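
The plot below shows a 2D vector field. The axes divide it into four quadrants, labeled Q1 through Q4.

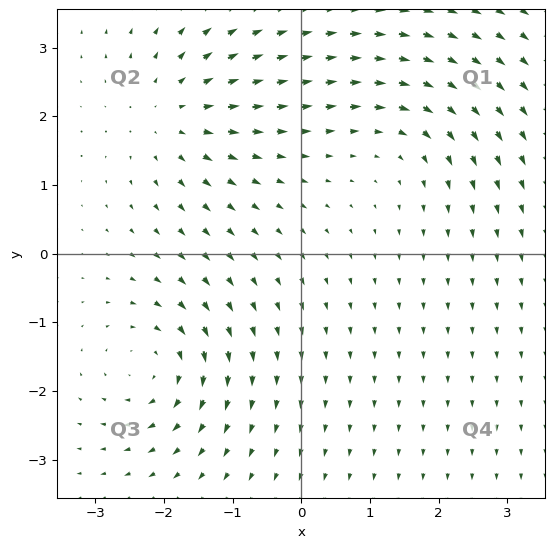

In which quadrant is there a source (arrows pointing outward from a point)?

The source sits at approximately (-1.9, 2.0), which lies in quadrant Q2. The divergence there is about +5, positive as expected for a source.

Q2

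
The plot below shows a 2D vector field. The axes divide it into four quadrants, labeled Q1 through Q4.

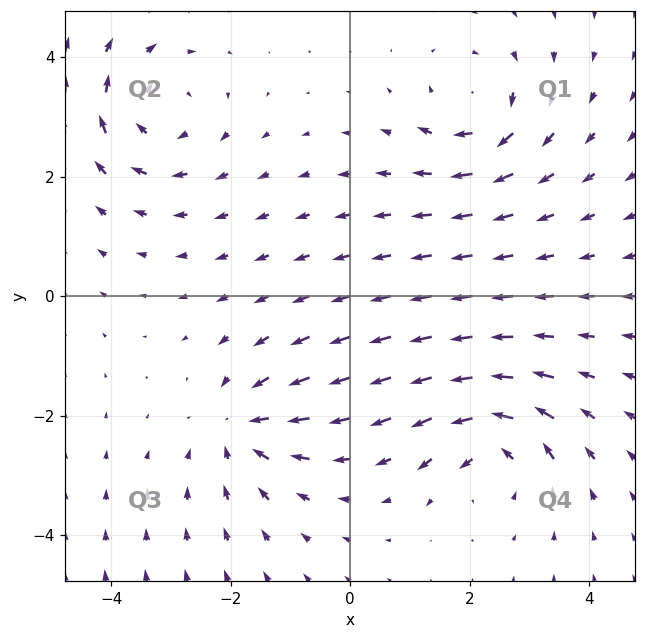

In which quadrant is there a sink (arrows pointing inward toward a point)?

Q3

The sink sits at approximately (-1.8, -2.2), which lies in quadrant Q3. The divergence there is about -4, negative as expected for a sink.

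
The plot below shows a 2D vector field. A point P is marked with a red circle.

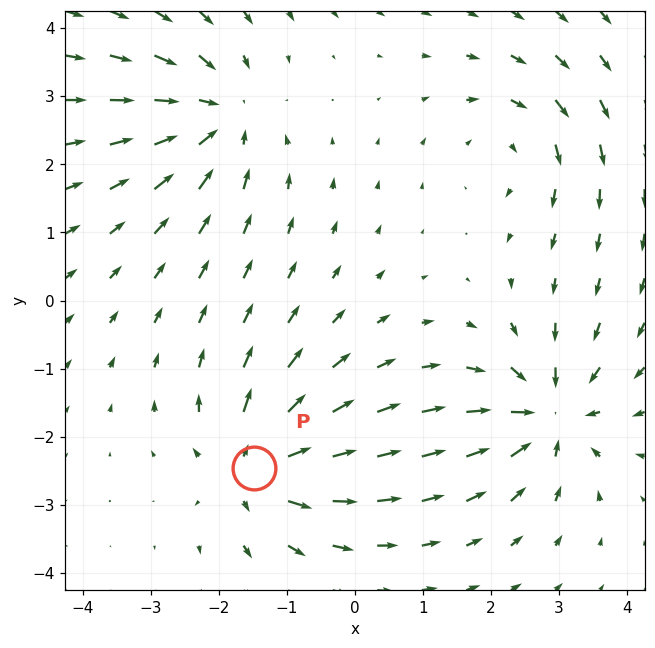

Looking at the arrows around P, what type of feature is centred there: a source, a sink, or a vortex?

source

At P (-1.5, -2.5) the arrows spread outward. Divergence about +6, curl ≈0 — positive divergence with near-zero curl is a source.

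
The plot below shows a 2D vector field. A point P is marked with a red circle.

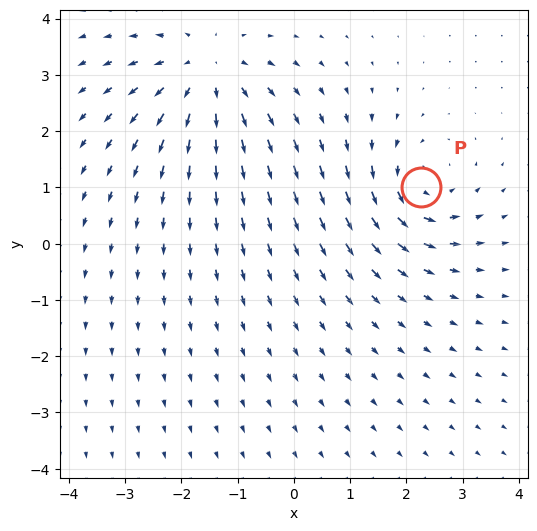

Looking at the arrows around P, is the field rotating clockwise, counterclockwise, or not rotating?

counterclockwise

Near P at (2.3, 1.0) the arrows circulate counterclockwise. The curl (z-component) there is about +4; positive curl means counterclockwise rotation.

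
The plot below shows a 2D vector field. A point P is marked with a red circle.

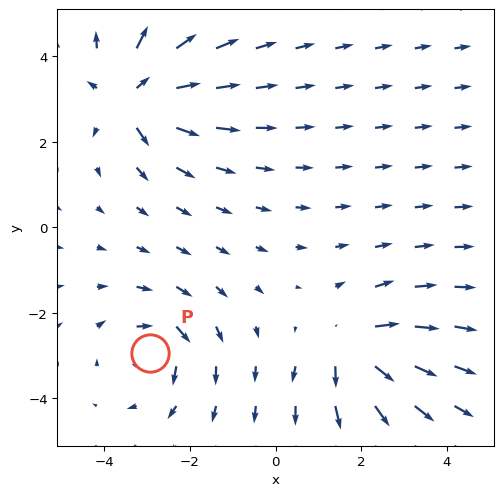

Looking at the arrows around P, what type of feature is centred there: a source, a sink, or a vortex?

vortex

At P (-2.9, -2.9) the arrows circulate clockwise. Divergence ≈0, curl about -4 — near-zero divergence with nonzero curl is a vortex.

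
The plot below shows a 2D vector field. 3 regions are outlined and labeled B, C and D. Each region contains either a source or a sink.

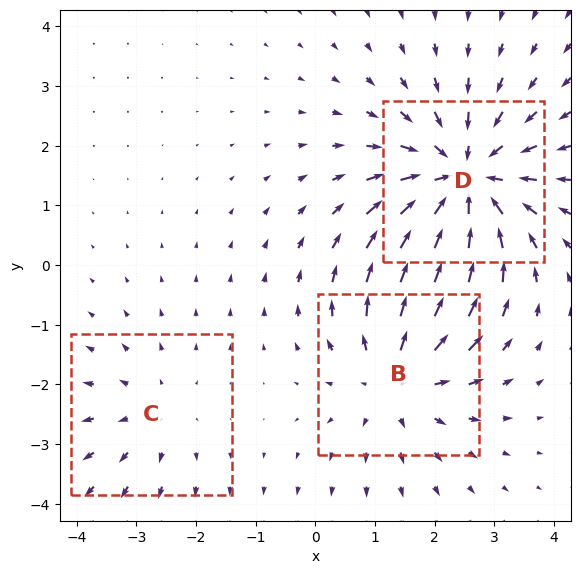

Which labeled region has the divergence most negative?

Divergence at each region's feature centre — B: about +3, C: about +2, D: about -4. Region D is most negative.

D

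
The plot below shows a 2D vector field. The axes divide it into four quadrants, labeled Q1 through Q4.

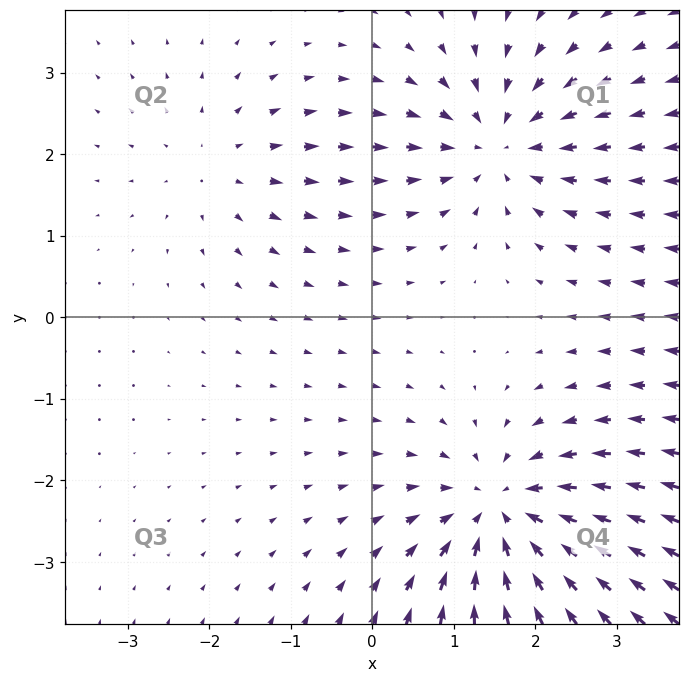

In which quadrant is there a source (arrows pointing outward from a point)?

Q2

The source sits at approximately (-1.8, 1.9), which lies in quadrant Q2. The divergence there is about +2, positive as expected for a source.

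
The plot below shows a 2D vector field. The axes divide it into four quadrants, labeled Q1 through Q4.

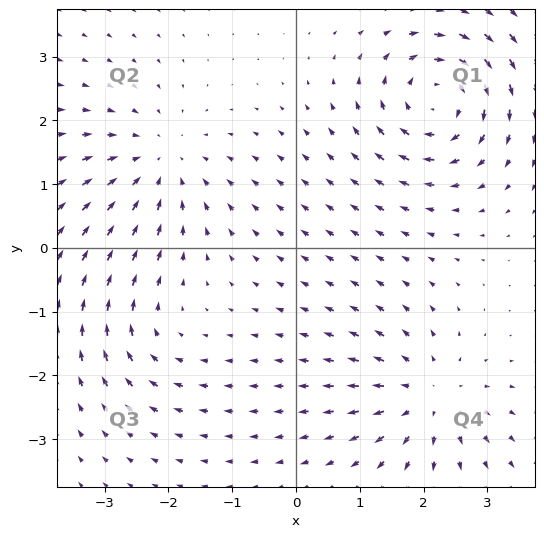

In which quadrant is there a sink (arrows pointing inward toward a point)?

The sink sits at approximately (-2.2, 1.3), which lies in quadrant Q2. The divergence there is about -4, negative as expected for a sink.

Q2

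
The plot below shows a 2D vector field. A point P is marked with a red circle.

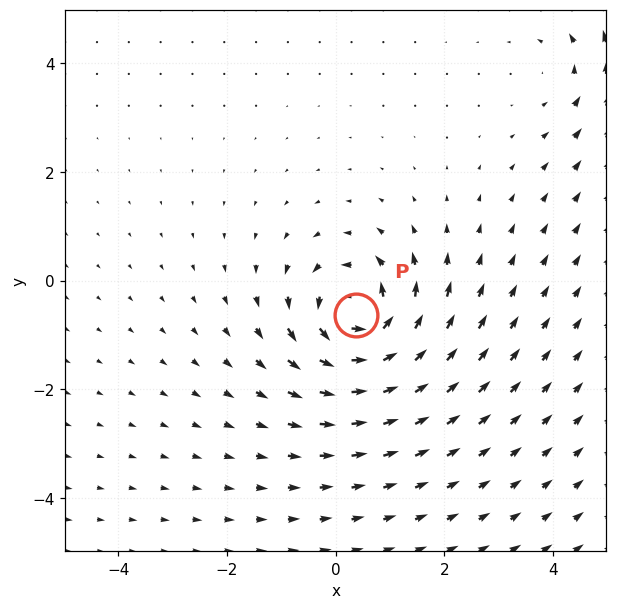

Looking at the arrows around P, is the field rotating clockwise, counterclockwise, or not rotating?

counterclockwise

Near P at (0.4, -0.6) the arrows circulate counterclockwise. The curl (z-component) there is about +6; positive curl means counterclockwise rotation.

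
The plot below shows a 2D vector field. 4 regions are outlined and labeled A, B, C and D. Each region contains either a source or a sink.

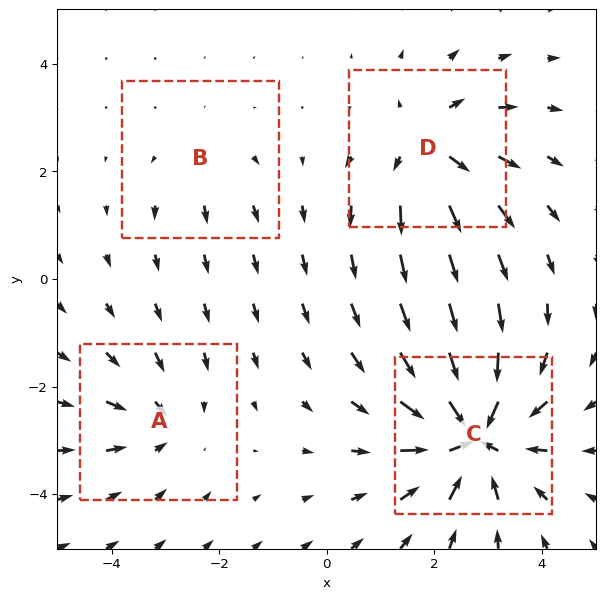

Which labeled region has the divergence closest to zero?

B

Divergence at each region's feature centre — A: about -3, B: about +2, C: about -8, D: about +5. Region B is closest to zero.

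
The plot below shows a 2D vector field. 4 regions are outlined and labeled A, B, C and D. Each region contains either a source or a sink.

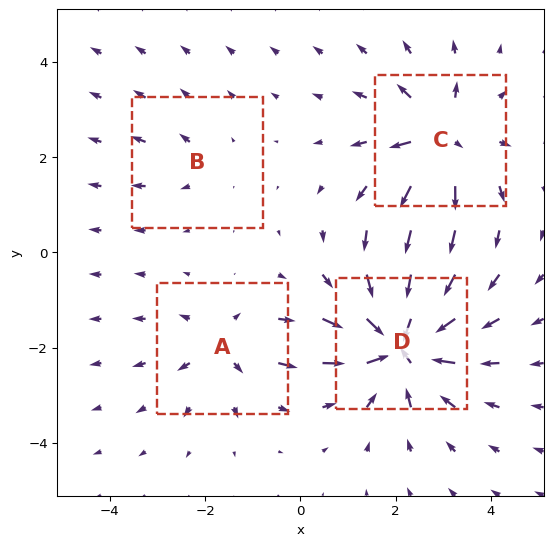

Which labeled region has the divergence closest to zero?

Divergence at each region's feature centre — A: about +4, B: about +2, C: about +7, D: about -9. Region B is closest to zero.

B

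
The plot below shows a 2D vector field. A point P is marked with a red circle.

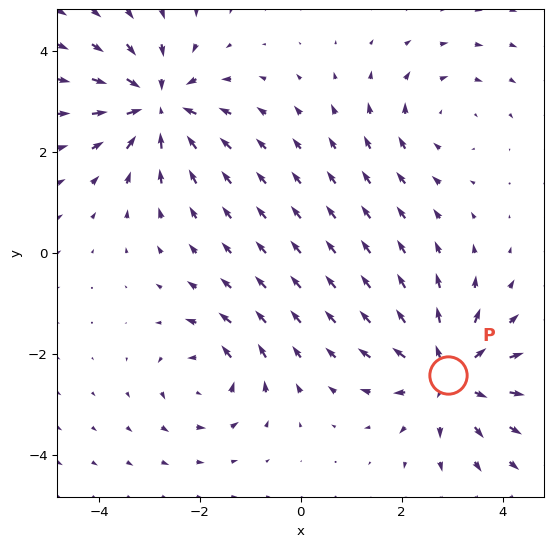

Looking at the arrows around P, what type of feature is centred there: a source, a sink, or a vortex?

source

At P (2.9, -2.4) the arrows spread outward. Divergence about +5, curl ≈0 — positive divergence with near-zero curl is a source.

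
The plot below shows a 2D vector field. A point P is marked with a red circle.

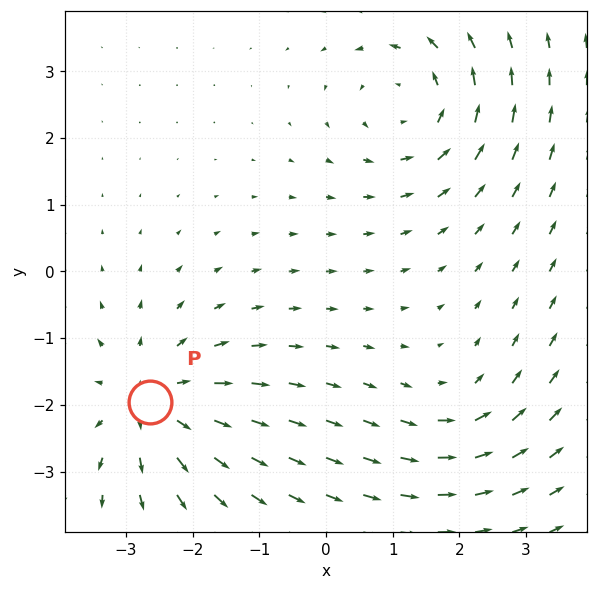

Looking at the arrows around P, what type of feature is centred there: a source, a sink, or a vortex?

source

At P (-2.6, -2.0) the arrows spread outward. Divergence about +4, curl ≈0 — positive divergence with near-zero curl is a source.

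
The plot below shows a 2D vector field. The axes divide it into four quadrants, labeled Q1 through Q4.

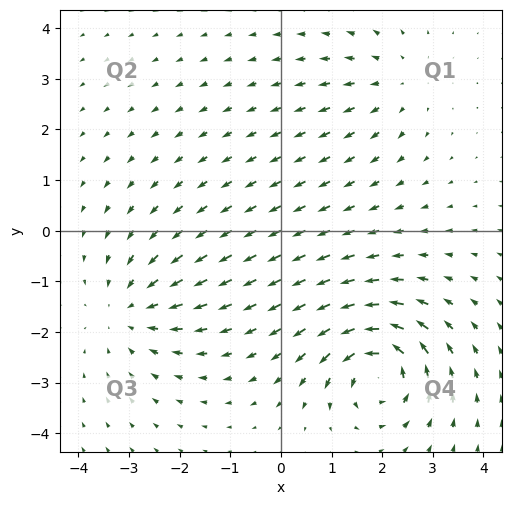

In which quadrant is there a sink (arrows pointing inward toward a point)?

The sink sits at approximately (-3.0, -1.6), which lies in quadrant Q3. The divergence there is about -3, negative as expected for a sink.

Q3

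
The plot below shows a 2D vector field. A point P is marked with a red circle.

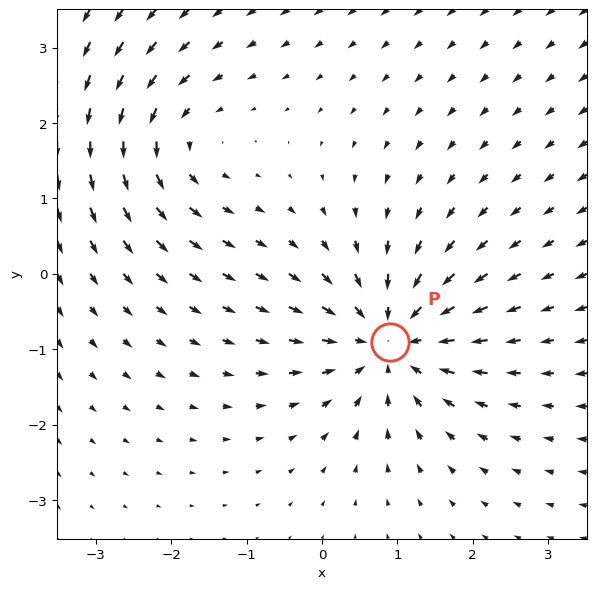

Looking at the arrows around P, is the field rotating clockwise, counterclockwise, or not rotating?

not rotating

Near P at (0.9, -0.9) the arrows show no circulation. The curl there is ≈0.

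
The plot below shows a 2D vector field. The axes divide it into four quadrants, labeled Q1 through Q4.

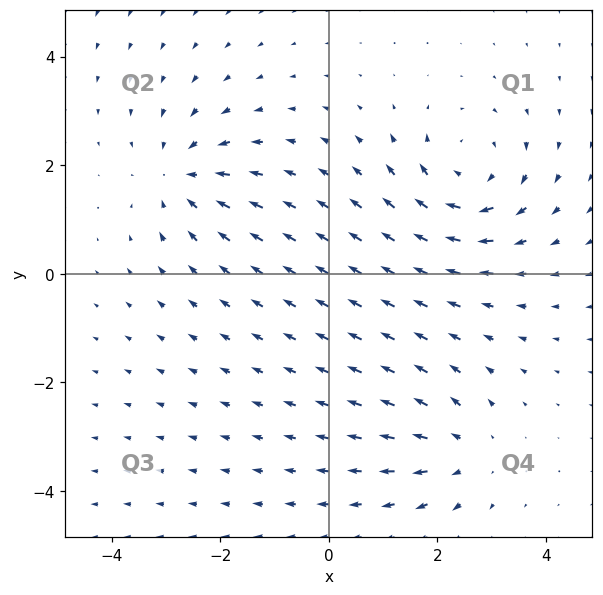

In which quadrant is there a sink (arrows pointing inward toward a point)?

Q2

The sink sits at approximately (-2.7, 1.8), which lies in quadrant Q2. The divergence there is about -4, negative as expected for a sink.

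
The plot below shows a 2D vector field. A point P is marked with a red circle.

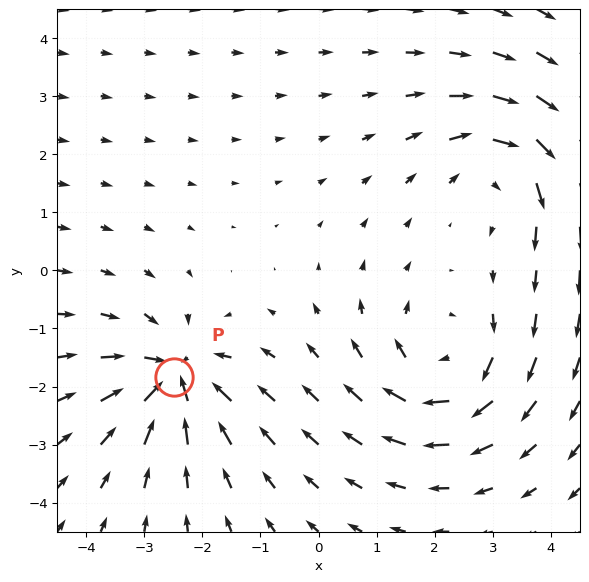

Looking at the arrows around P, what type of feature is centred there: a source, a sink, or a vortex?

At P (-2.5, -1.8) the arrows converge inward. Divergence about -6, curl ≈0 — negative divergence with near-zero curl is a sink.

sink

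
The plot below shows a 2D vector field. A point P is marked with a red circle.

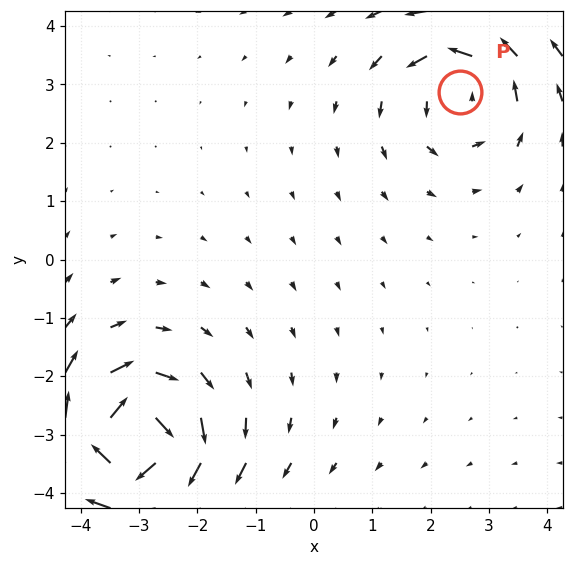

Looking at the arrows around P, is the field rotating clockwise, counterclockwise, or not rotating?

counterclockwise

Near P at (2.5, 2.9) the arrows circulate counterclockwise. The curl (z-component) there is about +4; positive curl means counterclockwise rotation.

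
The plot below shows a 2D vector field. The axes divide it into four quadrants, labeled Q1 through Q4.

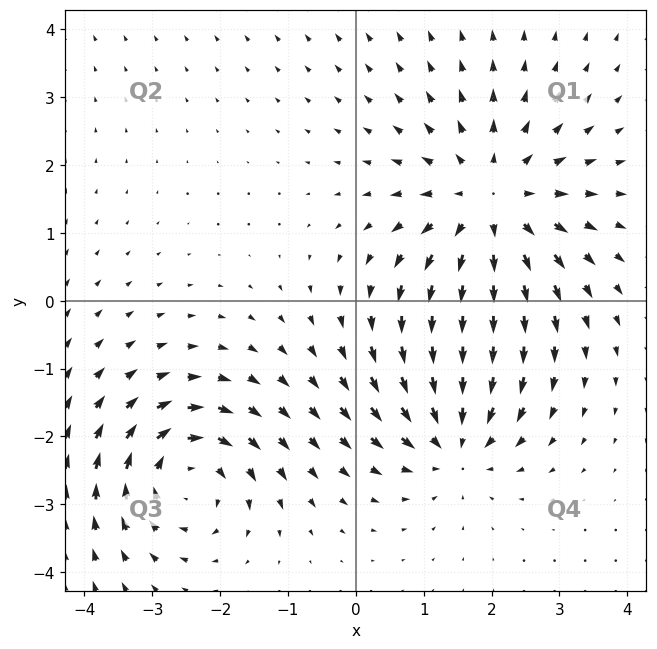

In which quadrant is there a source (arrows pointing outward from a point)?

The source sits at approximately (2.0, 1.4), which lies in quadrant Q1. The divergence there is about +4, positive as expected for a source.

Q1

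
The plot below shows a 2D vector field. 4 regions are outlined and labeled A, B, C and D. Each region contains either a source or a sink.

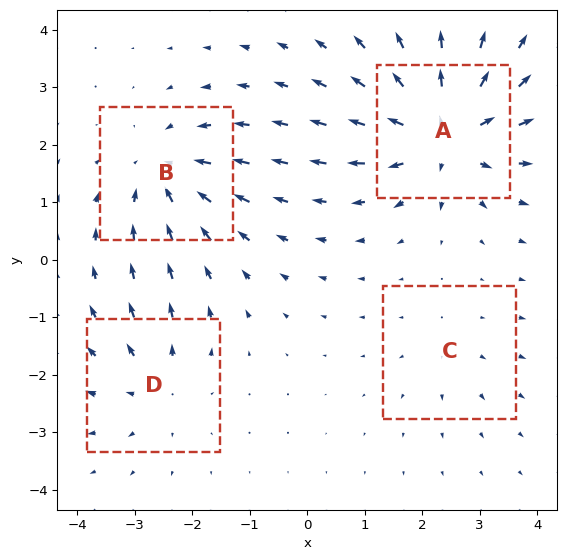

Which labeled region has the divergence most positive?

A

Divergence at each region's feature centre — A: about +7, B: about -5, C: about +2, D: about +4. Region A is most positive.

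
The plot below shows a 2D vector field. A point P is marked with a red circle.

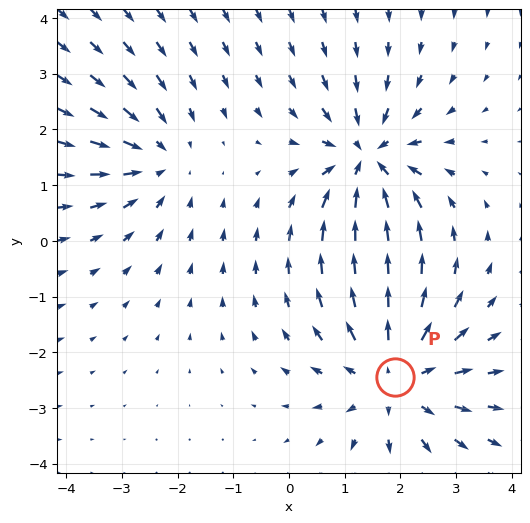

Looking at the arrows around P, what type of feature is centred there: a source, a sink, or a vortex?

At P (1.9, -2.4) the arrows spread outward. Divergence about +4, curl ≈0 — positive divergence with near-zero curl is a source.

source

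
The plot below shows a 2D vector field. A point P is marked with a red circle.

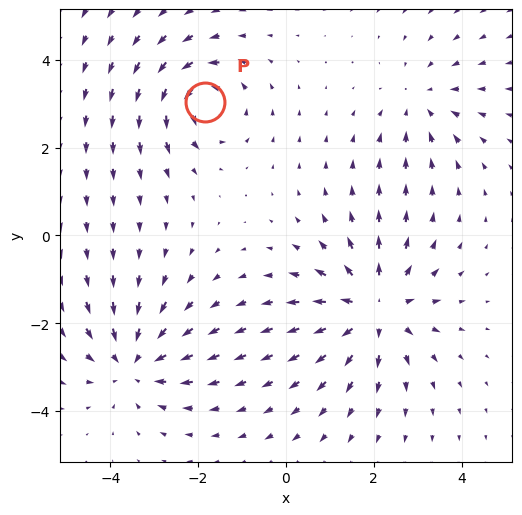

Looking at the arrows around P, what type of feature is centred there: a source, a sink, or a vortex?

At P (-1.8, 3.0) the arrows circulate counterclockwise. Divergence ≈0, curl about +4 — near-zero divergence with nonzero curl is a vortex.

vortex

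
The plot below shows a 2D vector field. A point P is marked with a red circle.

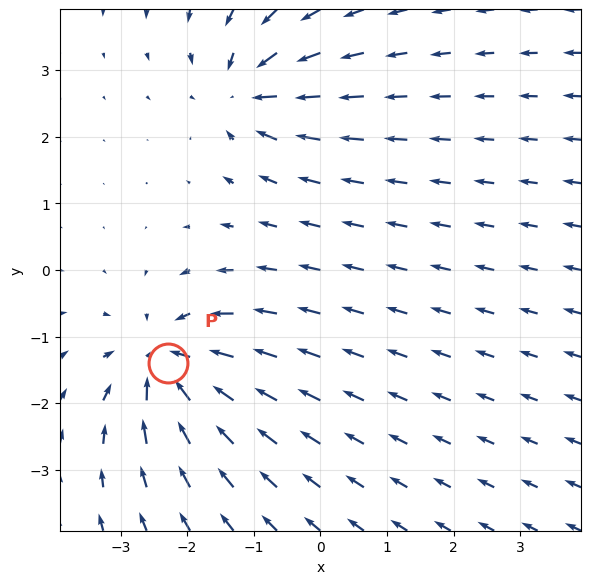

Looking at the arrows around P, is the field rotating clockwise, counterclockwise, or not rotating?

not rotating

Near P at (-2.3, -1.4) the arrows show no circulation. The curl there is ≈0.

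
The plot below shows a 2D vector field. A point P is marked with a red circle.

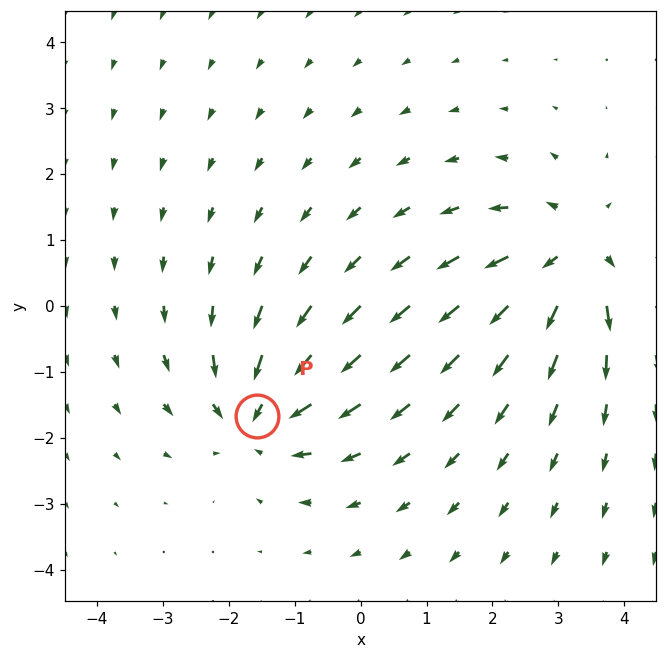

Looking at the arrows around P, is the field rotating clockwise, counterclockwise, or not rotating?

not rotating

Near P at (-1.6, -1.7) the arrows show no circulation. The curl there is ≈0.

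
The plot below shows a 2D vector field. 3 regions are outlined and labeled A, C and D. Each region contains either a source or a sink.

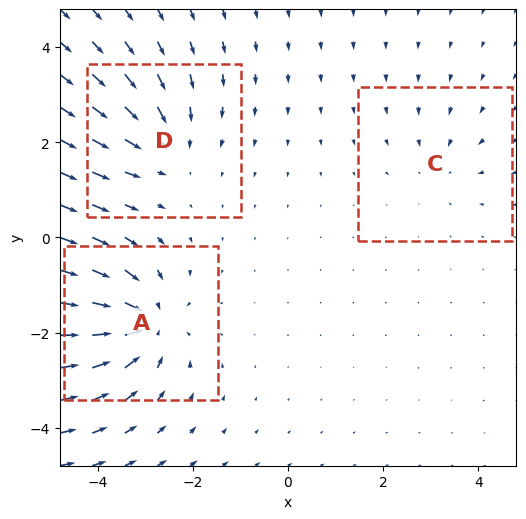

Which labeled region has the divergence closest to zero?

C

Divergence at each region's feature centre — A: about -4, C: about -2, D: about -3. Region C is closest to zero.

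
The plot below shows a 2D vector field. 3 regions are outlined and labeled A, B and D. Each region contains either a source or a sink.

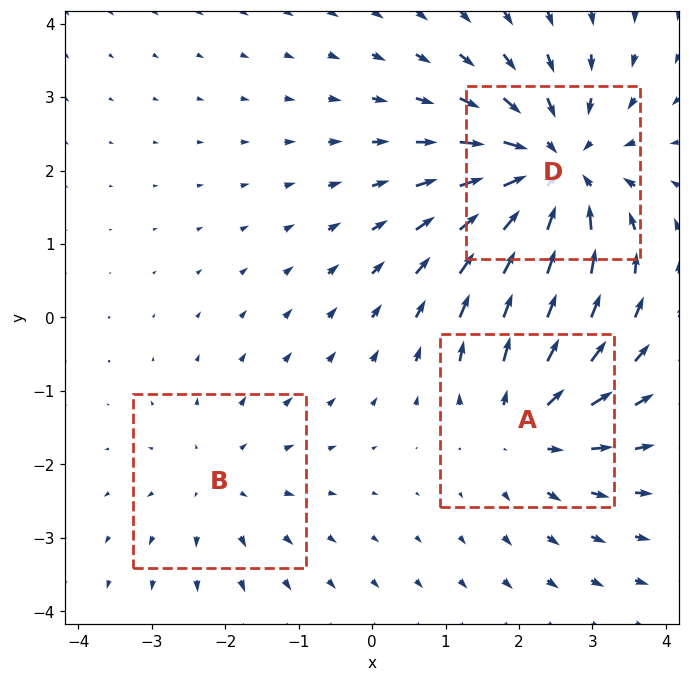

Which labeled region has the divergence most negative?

D

Divergence at each region's feature centre — A: about +3, B: about +2, D: about -4. Region D is most negative.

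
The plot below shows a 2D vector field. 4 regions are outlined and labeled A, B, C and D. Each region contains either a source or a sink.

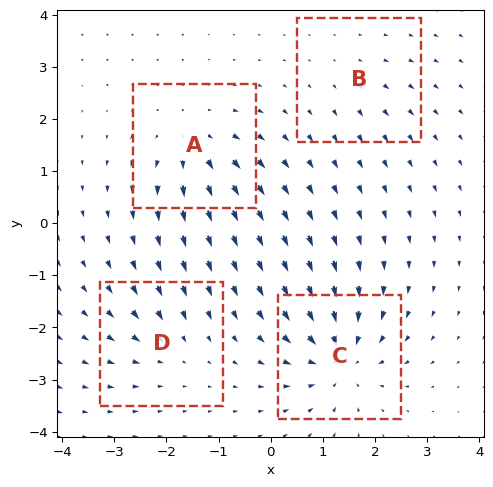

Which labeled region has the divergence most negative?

C

Divergence at each region's feature centre — A: about +6, B: about +2, C: about -8, D: about -4. Region C is most negative.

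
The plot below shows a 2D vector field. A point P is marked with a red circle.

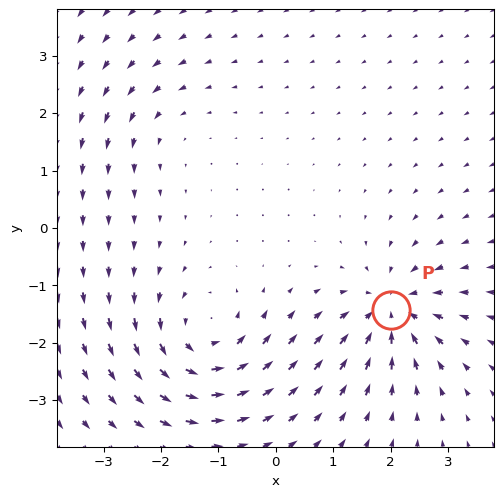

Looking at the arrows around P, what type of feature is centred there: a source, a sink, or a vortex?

At P (2.0, -1.4) the arrows converge inward. Divergence about -6, curl ≈0 — negative divergence with near-zero curl is a sink.

sink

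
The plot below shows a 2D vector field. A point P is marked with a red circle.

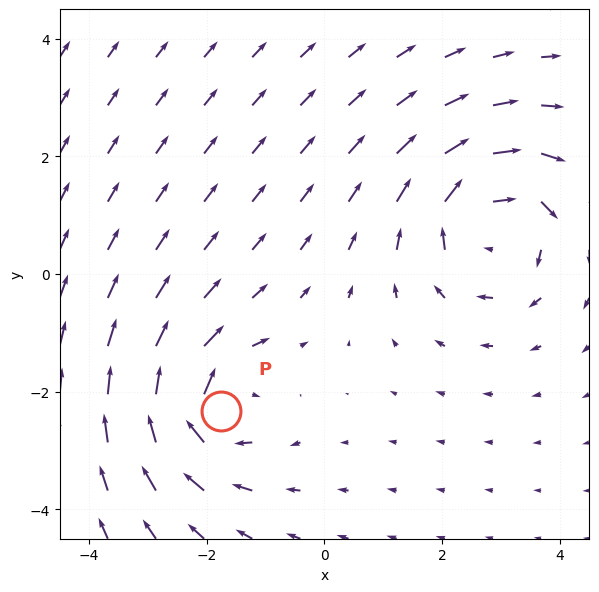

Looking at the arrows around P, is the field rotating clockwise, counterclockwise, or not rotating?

Near P at (-1.8, -2.3) the arrows circulate clockwise. The curl (z-component) there is about -5; negative curl means clockwise rotation.

clockwise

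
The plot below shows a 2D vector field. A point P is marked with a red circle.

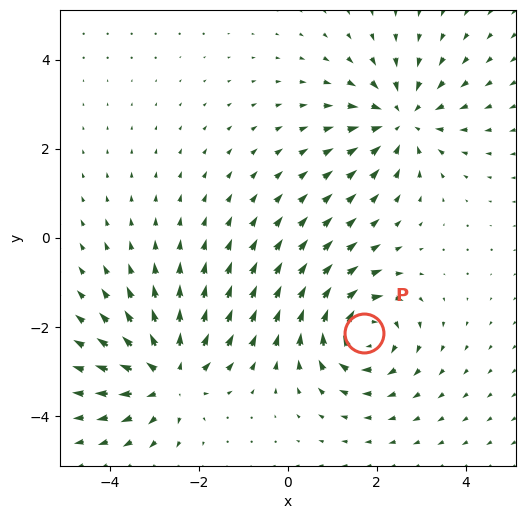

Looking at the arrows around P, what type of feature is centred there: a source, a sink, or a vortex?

At P (1.7, -2.1) the arrows circulate clockwise. Divergence ≈0, curl about -6 — near-zero divergence with nonzero curl is a vortex.

vortex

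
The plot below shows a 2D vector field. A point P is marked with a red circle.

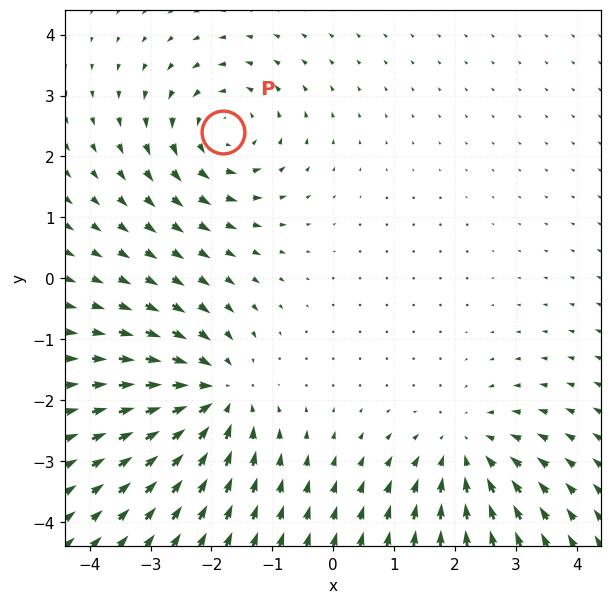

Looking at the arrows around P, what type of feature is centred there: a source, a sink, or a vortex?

At P (-1.8, 2.4) the arrows circulate counterclockwise. Divergence ≈0, curl about +4 — near-zero divergence with nonzero curl is a vortex.

vortex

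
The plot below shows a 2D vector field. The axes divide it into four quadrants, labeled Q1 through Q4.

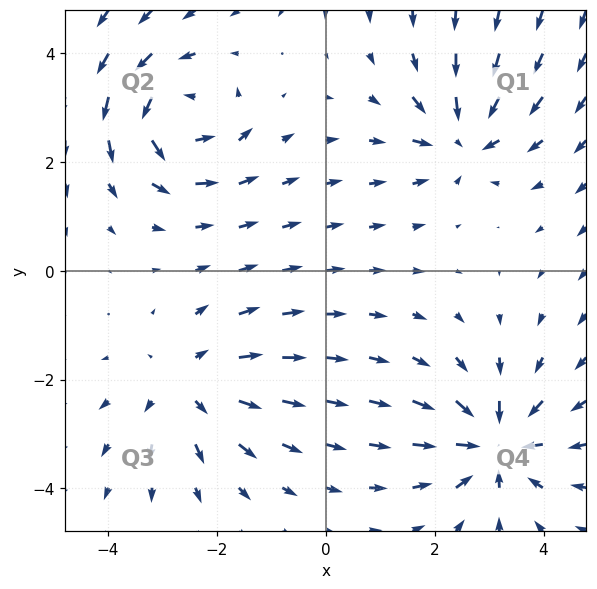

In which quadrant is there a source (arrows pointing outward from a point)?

The source sits at approximately (-2.5, -2.1), which lies in quadrant Q3. The divergence there is about +4, positive as expected for a source.

Q3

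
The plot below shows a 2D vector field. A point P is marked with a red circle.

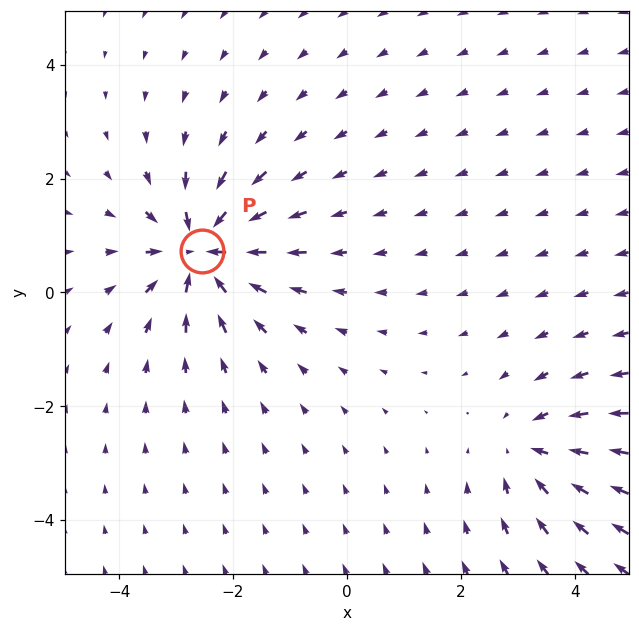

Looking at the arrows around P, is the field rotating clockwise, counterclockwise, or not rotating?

not rotating

Near P at (-2.5, 0.7) the arrows show no circulation. The curl there is ≈0.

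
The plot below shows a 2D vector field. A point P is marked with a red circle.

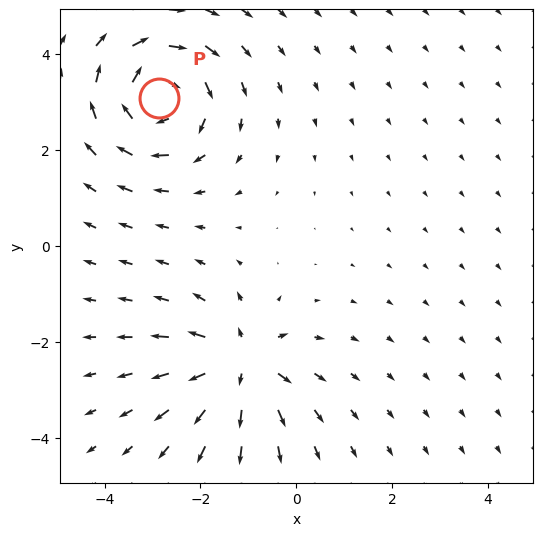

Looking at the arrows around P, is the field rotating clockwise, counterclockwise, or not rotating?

clockwise

Near P at (-2.9, 3.1) the arrows circulate clockwise. The curl (z-component) there is about -4; negative curl means clockwise rotation.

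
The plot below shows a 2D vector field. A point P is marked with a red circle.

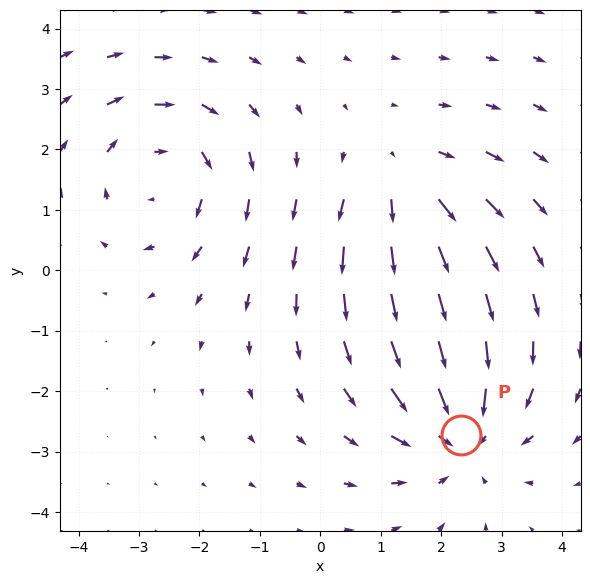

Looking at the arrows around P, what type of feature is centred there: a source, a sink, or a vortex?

sink

At P (2.3, -2.7) the arrows converge inward. Divergence about -4, curl ≈0 — negative divergence with near-zero curl is a sink.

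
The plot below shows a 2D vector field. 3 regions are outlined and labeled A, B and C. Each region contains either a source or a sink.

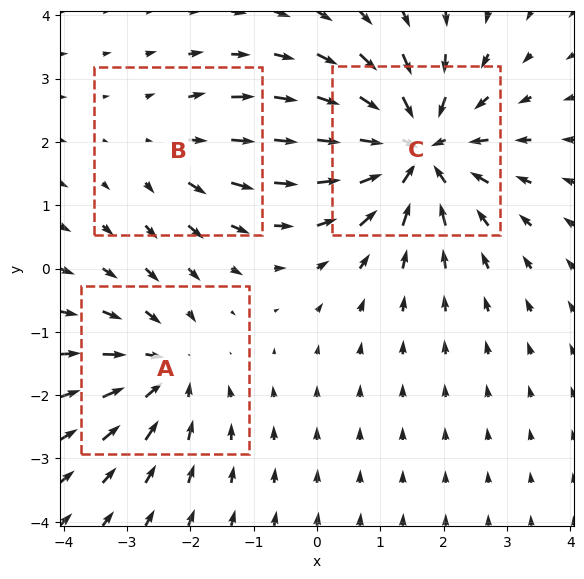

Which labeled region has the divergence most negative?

C

Divergence at each region's feature centre — A: about -3, B: about +2, C: about -5. Region C is most negative.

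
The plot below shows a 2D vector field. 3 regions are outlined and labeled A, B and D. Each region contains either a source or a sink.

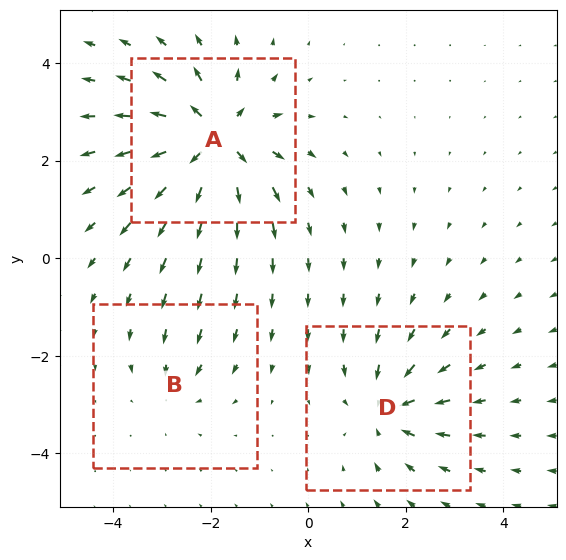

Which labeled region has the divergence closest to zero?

Divergence at each region's feature centre — A: about +5, B: about -2, D: about -3. Region B is closest to zero.

B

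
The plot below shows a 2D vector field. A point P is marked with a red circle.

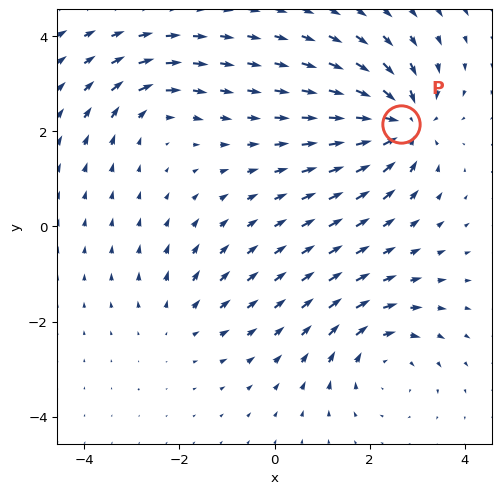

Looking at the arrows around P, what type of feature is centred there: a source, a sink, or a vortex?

sink

At P (2.7, 2.2) the arrows converge inward. Divergence about -7, curl ≈0 — negative divergence with near-zero curl is a sink.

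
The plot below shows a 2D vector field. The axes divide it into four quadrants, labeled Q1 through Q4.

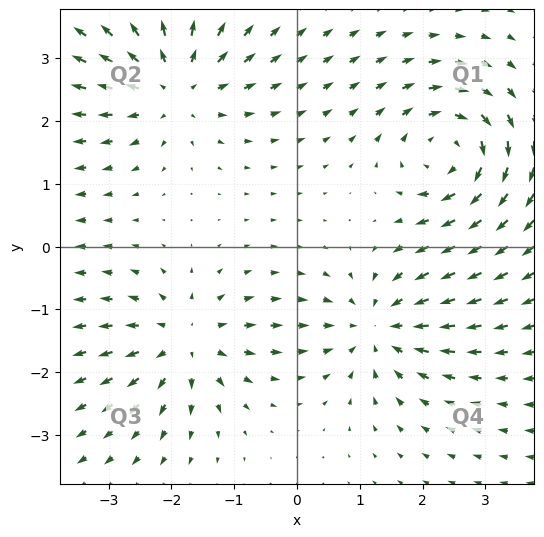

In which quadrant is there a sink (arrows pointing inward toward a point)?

The sink sits at approximately (1.3, -1.3), which lies in quadrant Q4. The divergence there is about -5, negative as expected for a sink.

Q4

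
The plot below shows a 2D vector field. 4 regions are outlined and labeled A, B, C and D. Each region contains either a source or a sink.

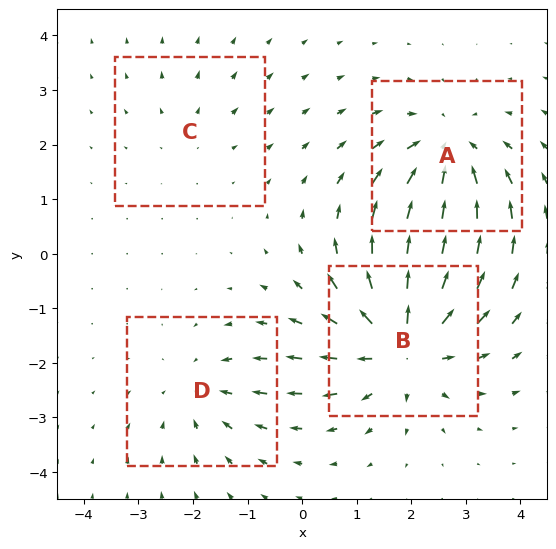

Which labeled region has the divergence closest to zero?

Divergence at each region's feature centre — A: about -5, B: about +6, C: about +2, D: about -3. Region C is closest to zero.

C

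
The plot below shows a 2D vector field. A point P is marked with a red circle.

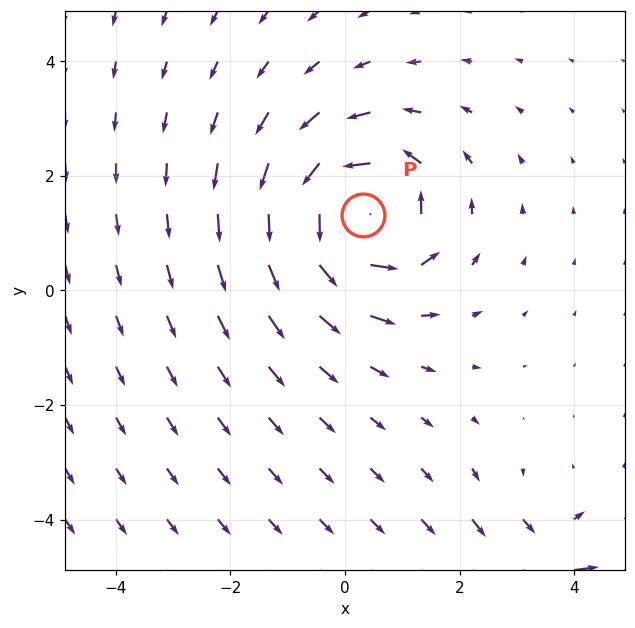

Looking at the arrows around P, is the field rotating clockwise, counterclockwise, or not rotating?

Near P at (0.3, 1.3) the arrows circulate counterclockwise. The curl (z-component) there is about +6; positive curl means counterclockwise rotation.

counterclockwise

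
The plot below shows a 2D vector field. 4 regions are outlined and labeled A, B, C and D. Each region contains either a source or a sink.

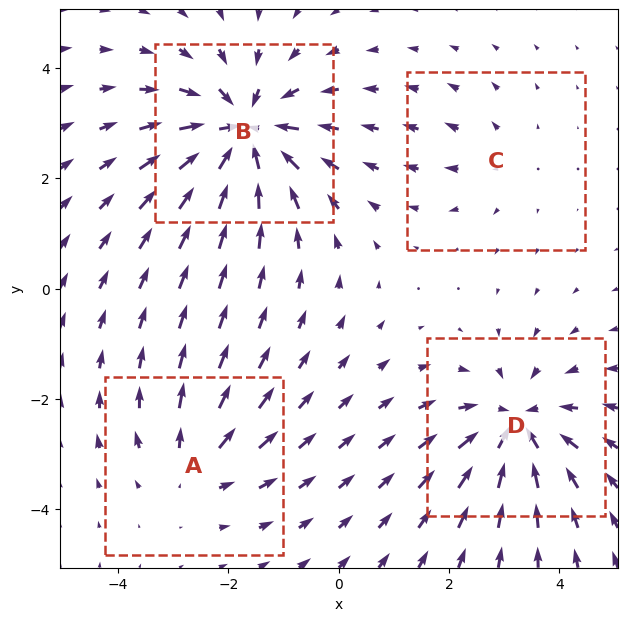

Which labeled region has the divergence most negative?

B

Divergence at each region's feature centre — A: about +3, B: about -7, C: about +2, D: about -5. Region B is most negative.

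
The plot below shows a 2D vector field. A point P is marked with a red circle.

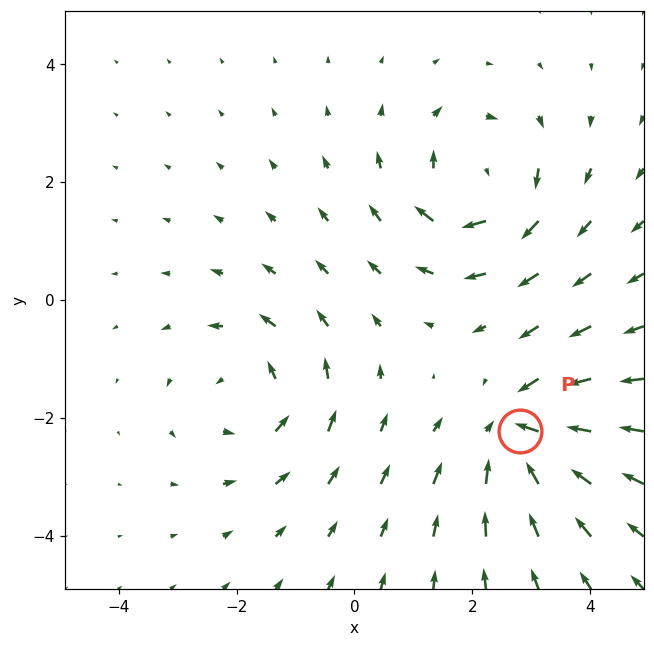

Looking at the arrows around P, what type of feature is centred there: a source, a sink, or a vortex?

sink

At P (2.8, -2.2) the arrows converge inward. Divergence about -5, curl ≈0 — negative divergence with near-zero curl is a sink.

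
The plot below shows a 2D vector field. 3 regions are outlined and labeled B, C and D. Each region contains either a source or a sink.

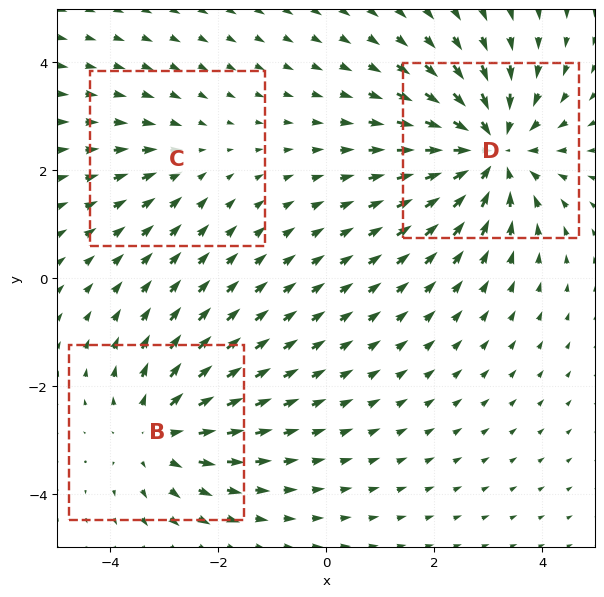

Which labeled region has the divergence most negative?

D

Divergence at each region's feature centre — B: about +3, C: about -2, D: about -4. Region D is most negative.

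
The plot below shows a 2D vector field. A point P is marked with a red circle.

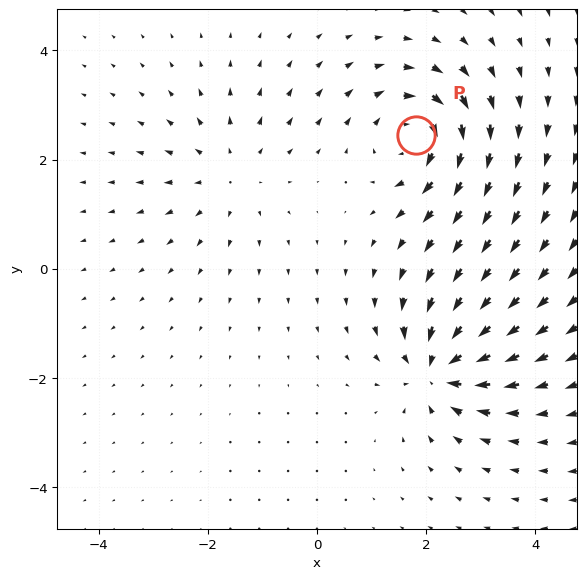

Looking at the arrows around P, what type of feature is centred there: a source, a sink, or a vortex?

At P (1.8, 2.4) the arrows circulate clockwise. Divergence ≈0, curl about -4 — near-zero divergence with nonzero curl is a vortex.

vortex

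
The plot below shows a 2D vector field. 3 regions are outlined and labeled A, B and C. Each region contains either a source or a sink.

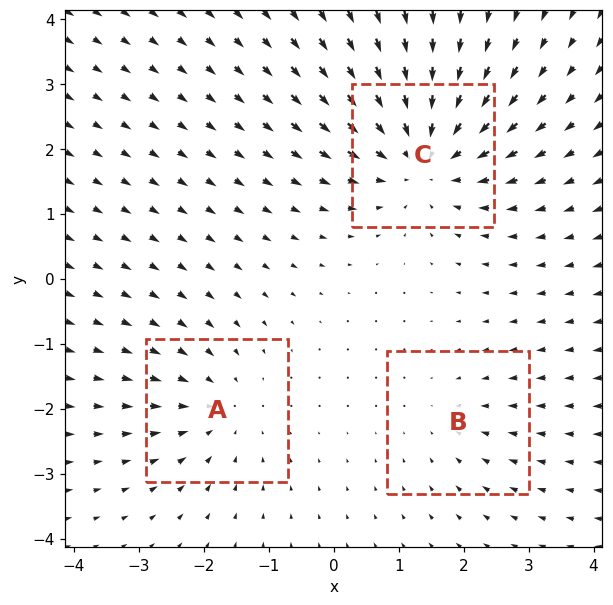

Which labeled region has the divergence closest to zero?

B

Divergence at each region's feature centre — A: about -3, B: about -2, C: about -5. Region B is closest to zero.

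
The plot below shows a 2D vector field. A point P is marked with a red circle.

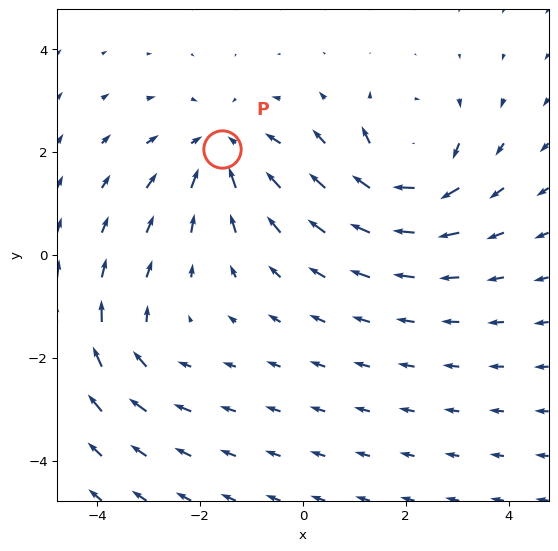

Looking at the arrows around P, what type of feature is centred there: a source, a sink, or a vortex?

At P (-1.6, 2.1) the arrows converge inward. Divergence about -4, curl ≈0 — negative divergence with near-zero curl is a sink.

sink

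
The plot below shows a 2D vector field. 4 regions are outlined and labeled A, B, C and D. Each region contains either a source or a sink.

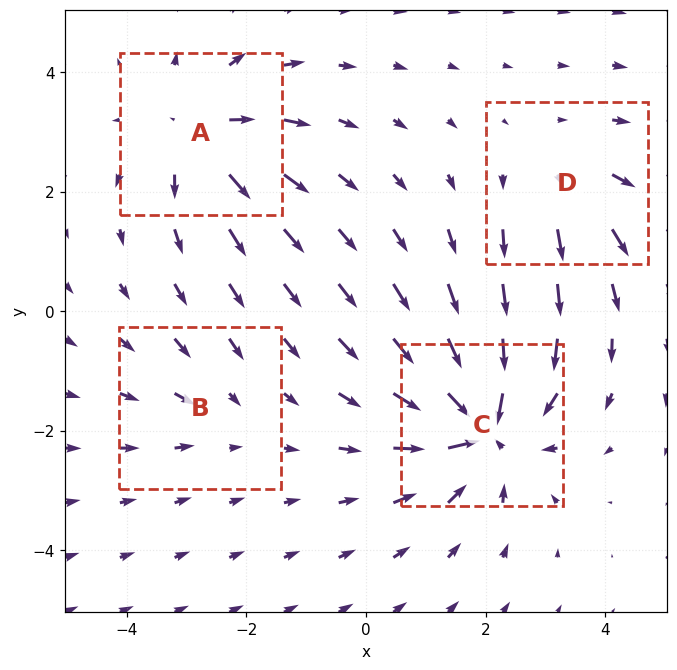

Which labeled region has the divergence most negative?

C

Divergence at each region's feature centre — A: about +6, B: about -2, C: about -8, D: about +4. Region C is most negative.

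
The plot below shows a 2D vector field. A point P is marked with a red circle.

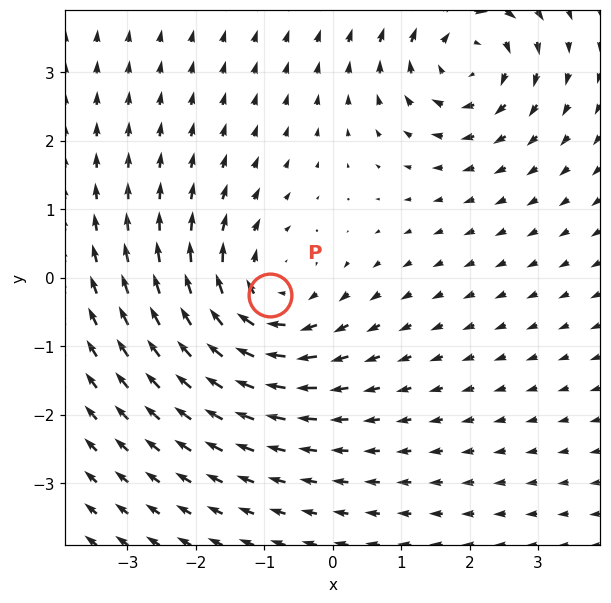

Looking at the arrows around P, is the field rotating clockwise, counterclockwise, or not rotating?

clockwise

Near P at (-0.9, -0.3) the arrows circulate clockwise. The curl (z-component) there is about -3; negative curl means clockwise rotation.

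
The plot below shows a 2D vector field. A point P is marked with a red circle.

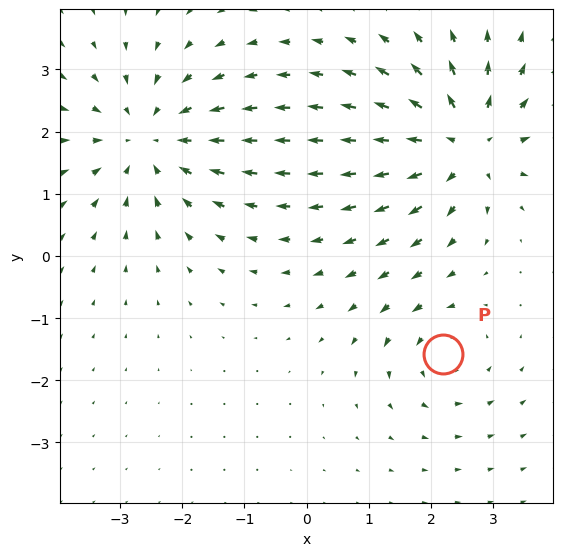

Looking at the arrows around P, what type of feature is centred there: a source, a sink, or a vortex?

vortex

At P (2.2, -1.6) the arrows circulate counterclockwise. Divergence ≈0, curl about +3 — near-zero divergence with nonzero curl is a vortex.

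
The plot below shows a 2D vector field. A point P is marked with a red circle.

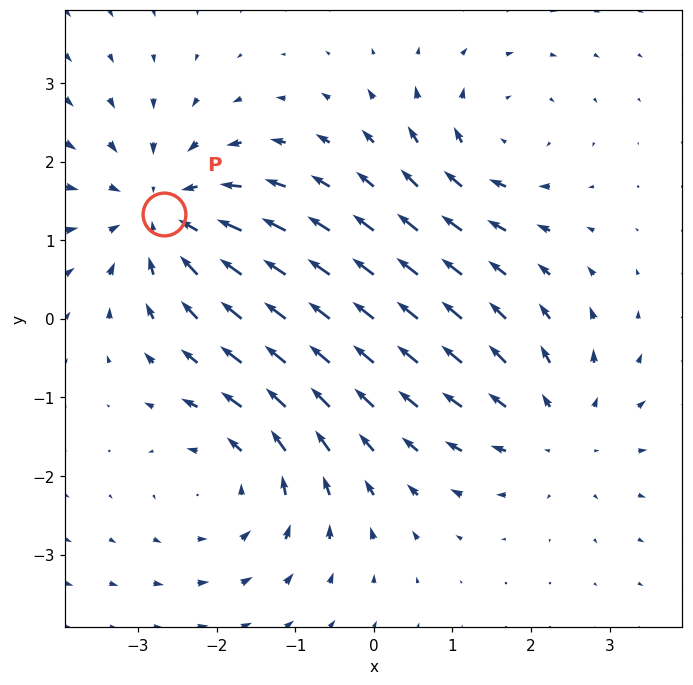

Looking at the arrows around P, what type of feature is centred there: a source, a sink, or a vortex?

At P (-2.7, 1.3) the arrows converge inward. Divergence about -4, curl ≈0 — negative divergence with near-zero curl is a sink.

sink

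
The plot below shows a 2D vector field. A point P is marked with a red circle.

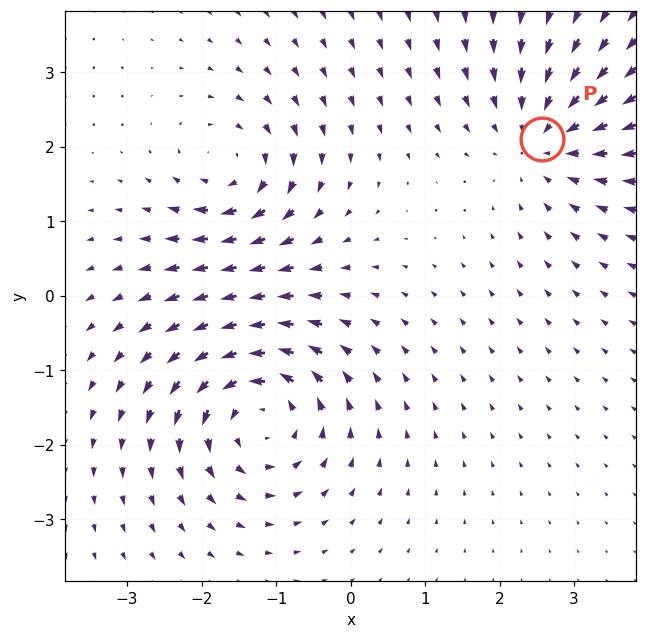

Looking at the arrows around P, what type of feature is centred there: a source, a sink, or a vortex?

sink

At P (2.6, 2.1) the arrows converge inward. Divergence about -4, curl ≈0 — negative divergence with near-zero curl is a sink.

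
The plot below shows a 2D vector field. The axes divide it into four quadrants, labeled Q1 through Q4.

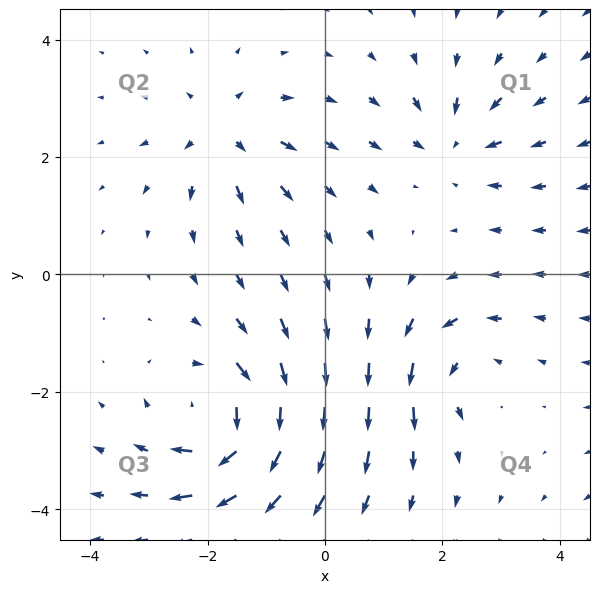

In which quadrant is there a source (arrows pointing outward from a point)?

The source sits at approximately (-1.7, 2.4), which lies in quadrant Q2. The divergence there is about +4, positive as expected for a source.

Q2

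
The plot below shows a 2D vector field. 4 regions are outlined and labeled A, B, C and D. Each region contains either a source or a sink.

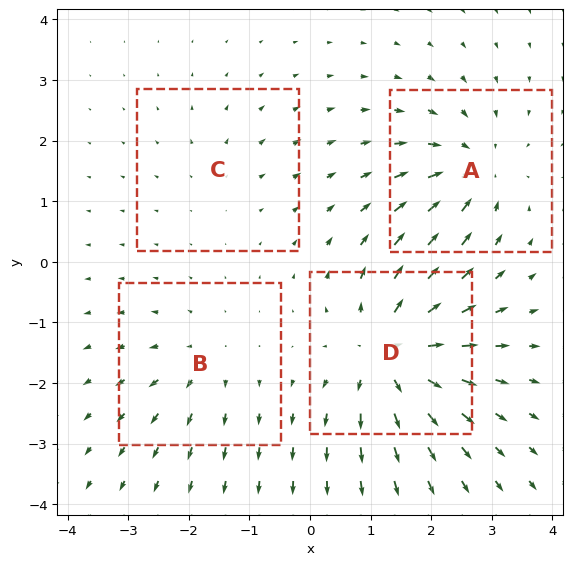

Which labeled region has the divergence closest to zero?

C

Divergence at each region's feature centre — A: about -5, B: about +3, C: about +2, D: about +7. Region C is closest to zero.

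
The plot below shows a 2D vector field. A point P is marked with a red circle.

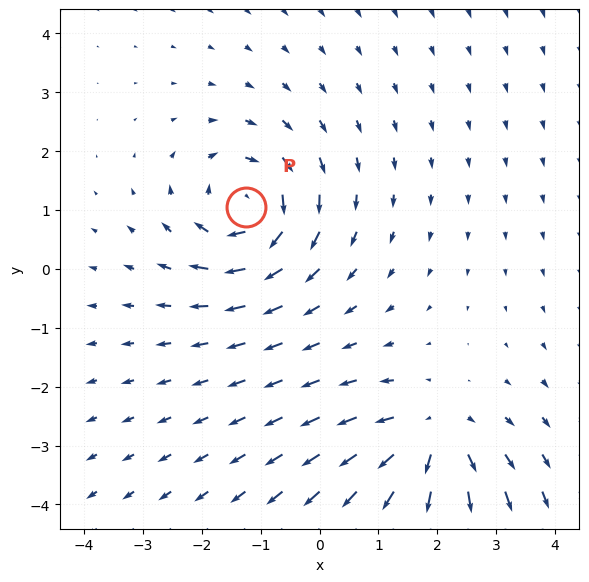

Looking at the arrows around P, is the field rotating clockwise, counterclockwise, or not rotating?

clockwise

Near P at (-1.3, 1.0) the arrows circulate clockwise. The curl (z-component) there is about -5; negative curl means clockwise rotation.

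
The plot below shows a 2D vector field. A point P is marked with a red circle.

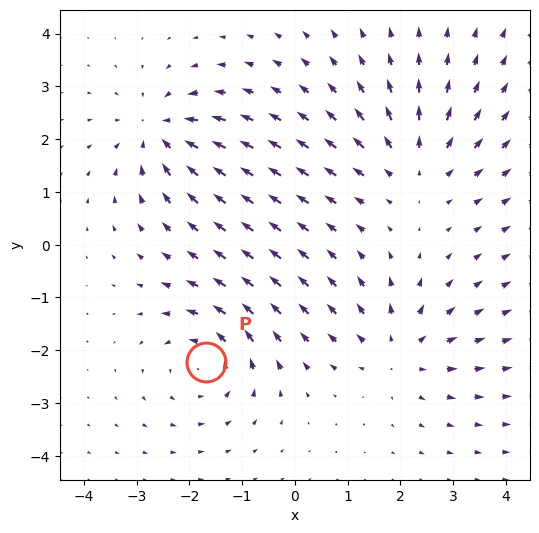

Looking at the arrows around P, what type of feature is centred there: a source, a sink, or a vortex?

At P (-1.7, -2.2) the arrows circulate counterclockwise. Divergence ≈0, curl about +4 — near-zero divergence with nonzero curl is a vortex.

vortex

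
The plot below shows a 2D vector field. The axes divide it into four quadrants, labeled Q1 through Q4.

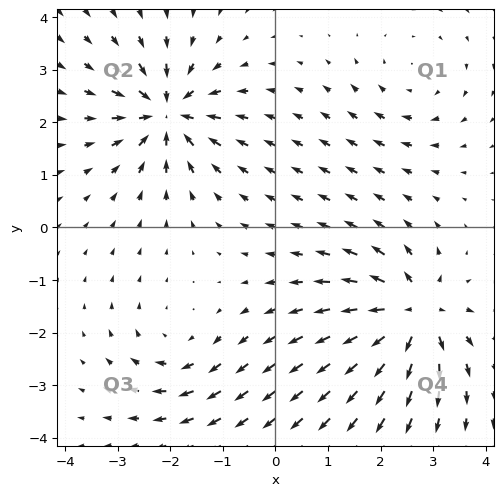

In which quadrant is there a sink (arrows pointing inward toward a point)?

The sink sits at approximately (-2.1, 2.2), which lies in quadrant Q2. The divergence there is about -7, negative as expected for a sink.

Q2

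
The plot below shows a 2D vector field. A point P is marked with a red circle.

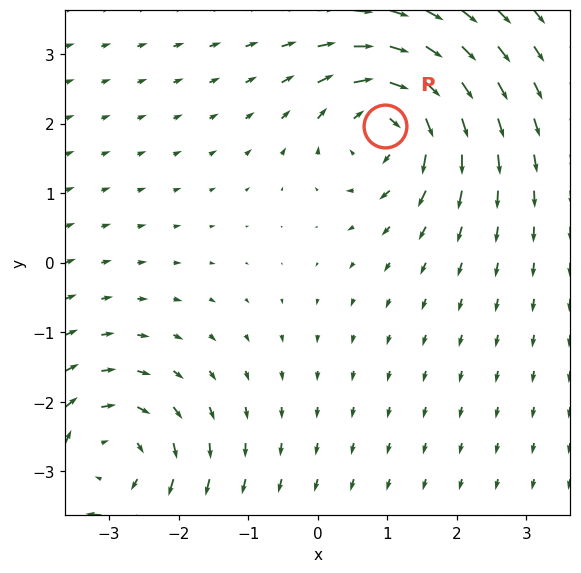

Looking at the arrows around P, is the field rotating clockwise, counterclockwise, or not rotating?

Near P at (1.0, 2.0) the arrows circulate clockwise. The curl (z-component) there is about -5; negative curl means clockwise rotation.

clockwise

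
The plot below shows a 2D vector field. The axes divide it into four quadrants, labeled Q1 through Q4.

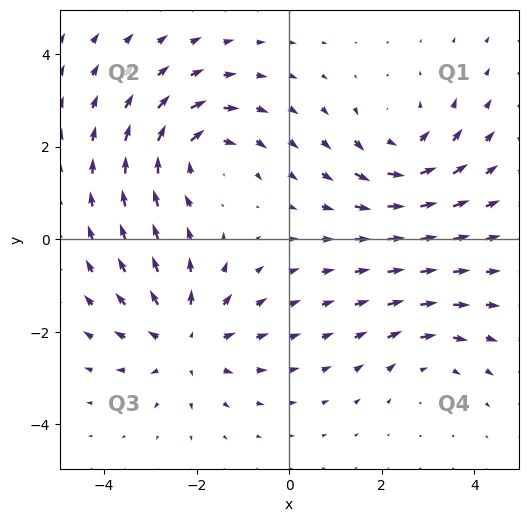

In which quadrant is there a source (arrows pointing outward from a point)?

Q3

The source sits at approximately (-2.2, -2.2), which lies in quadrant Q3. The divergence there is about +4, positive as expected for a source.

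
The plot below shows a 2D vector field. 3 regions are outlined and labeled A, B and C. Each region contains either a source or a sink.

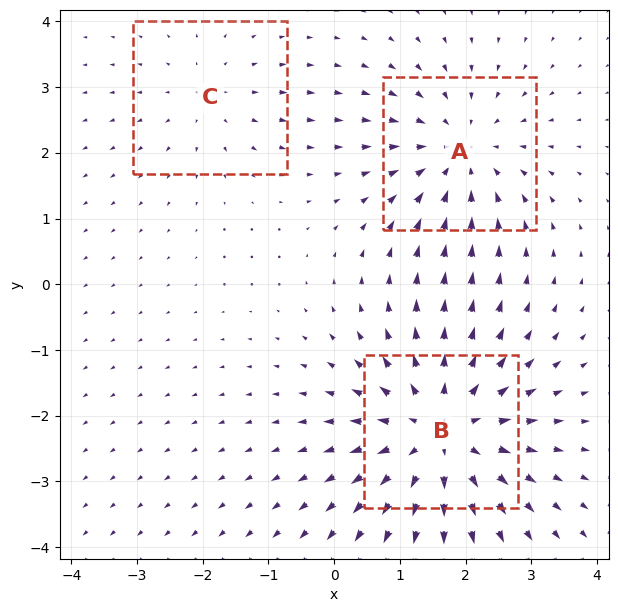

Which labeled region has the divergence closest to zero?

C

Divergence at each region's feature centre — A: about -3, B: about +4, C: about +2. Region C is closest to zero.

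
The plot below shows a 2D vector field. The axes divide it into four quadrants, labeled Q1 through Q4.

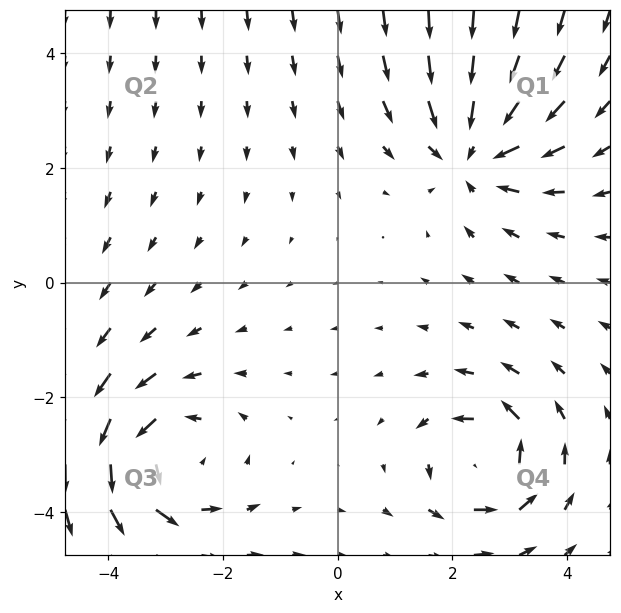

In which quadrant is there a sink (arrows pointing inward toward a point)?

Q1

The sink sits at approximately (2.4, 2.3), which lies in quadrant Q1. The divergence there is about -4, negative as expected for a sink.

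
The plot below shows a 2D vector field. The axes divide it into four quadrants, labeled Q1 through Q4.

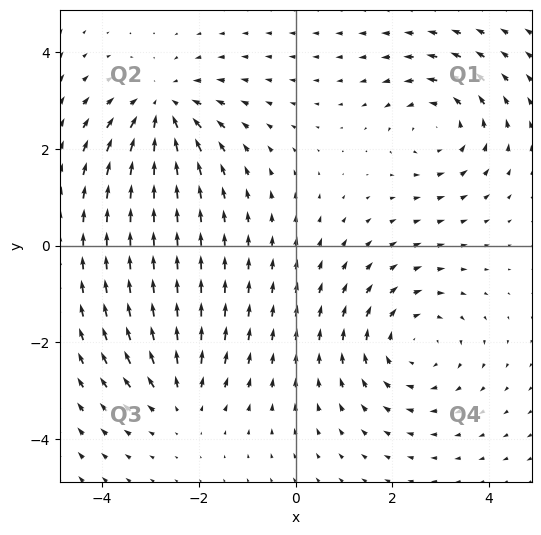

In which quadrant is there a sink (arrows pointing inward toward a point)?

The sink sits at approximately (-2.7, 2.8), which lies in quadrant Q2. The divergence there is about -4, negative as expected for a sink.

Q2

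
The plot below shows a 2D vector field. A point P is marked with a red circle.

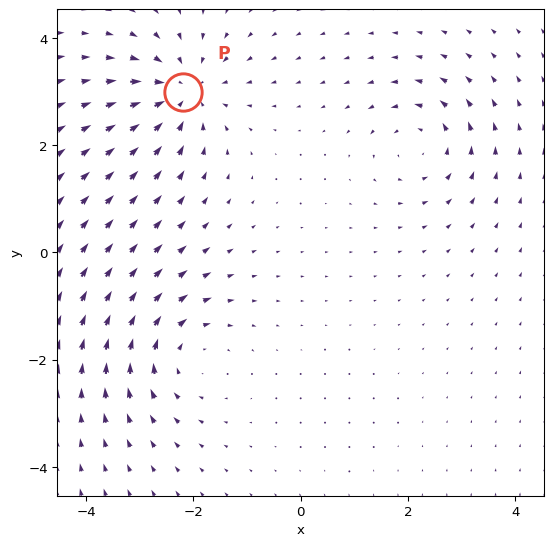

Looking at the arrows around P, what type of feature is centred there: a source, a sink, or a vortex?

At P (-2.2, 3.0) the arrows converge inward. Divergence about -5, curl ≈0 — negative divergence with near-zero curl is a sink.

sink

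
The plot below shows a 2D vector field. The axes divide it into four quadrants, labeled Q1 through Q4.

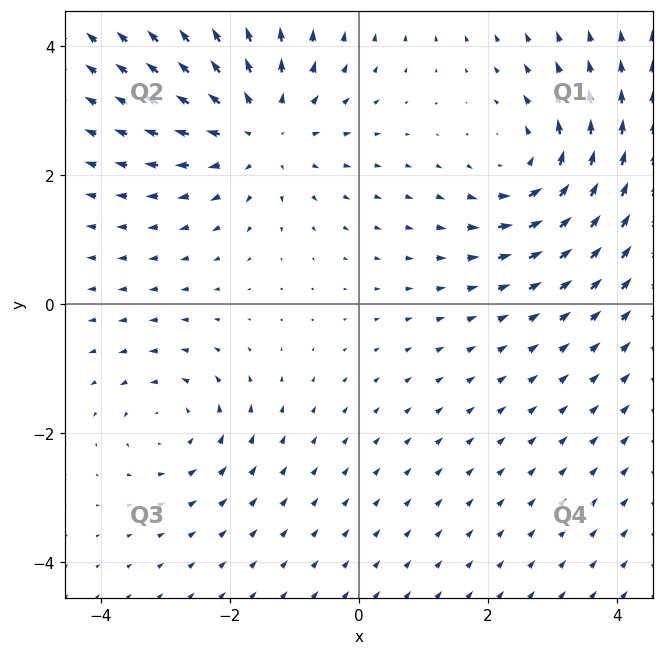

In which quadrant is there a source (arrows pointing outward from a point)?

The source sits at approximately (-1.5, 2.7), which lies in quadrant Q2. The divergence there is about +4, positive as expected for a source.

Q2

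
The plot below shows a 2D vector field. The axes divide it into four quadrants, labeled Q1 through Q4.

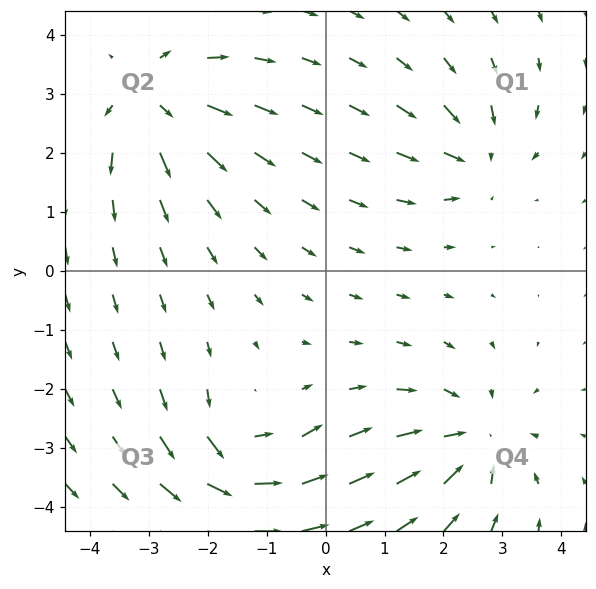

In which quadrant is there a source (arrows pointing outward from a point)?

Q2

The source sits at approximately (-3.0, 2.9), which lies in quadrant Q2. The divergence there is about +5, positive as expected for a source.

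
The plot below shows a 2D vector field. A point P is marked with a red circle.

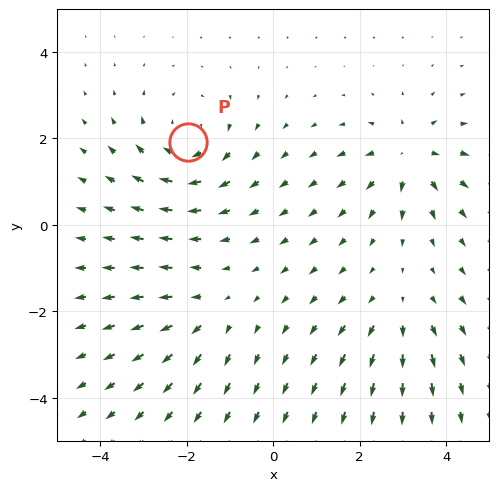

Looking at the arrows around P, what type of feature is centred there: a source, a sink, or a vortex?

vortex

At P (-2.0, 1.9) the arrows circulate clockwise. Divergence ≈0, curl about -4 — near-zero divergence with nonzero curl is a vortex.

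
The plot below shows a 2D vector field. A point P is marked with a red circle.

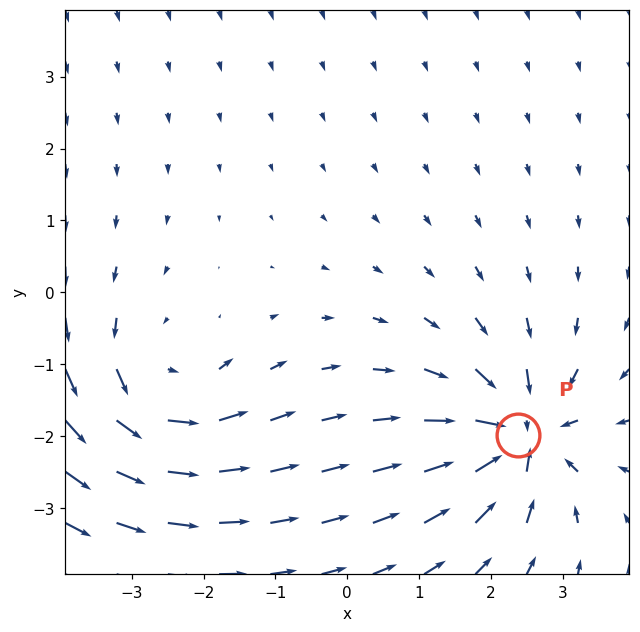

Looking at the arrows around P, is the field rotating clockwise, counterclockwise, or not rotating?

Near P at (2.4, -2.0) the arrows show no circulation. The curl there is ≈0.

not rotating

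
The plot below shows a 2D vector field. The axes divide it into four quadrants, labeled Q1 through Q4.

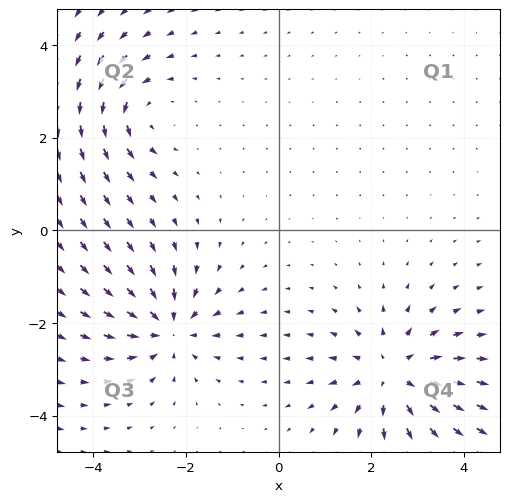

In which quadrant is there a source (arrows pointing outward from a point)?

The source sits at approximately (2.5, -3.1), which lies in quadrant Q4. The divergence there is about +5, positive as expected for a source.

Q4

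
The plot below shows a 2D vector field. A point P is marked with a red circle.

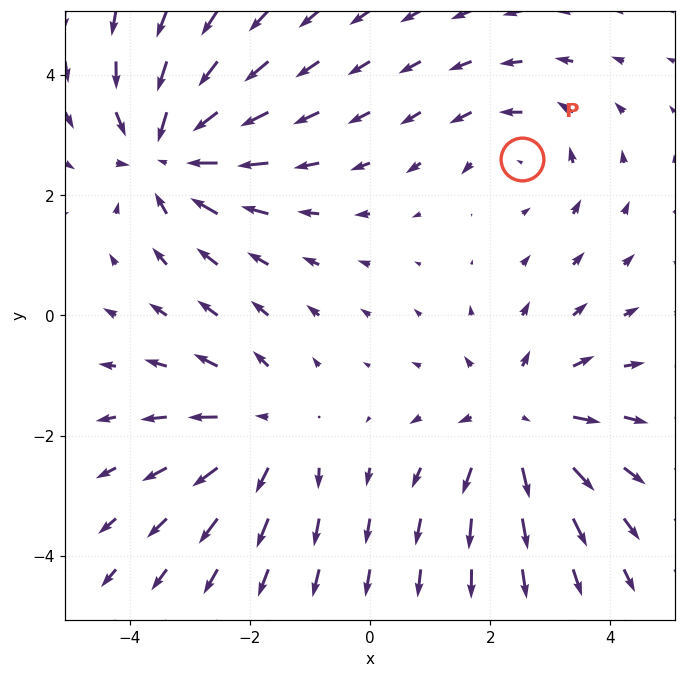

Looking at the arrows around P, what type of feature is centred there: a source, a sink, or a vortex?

vortex

At P (2.5, 2.6) the arrows circulate counterclockwise. Divergence ≈0, curl about +2 — near-zero divergence with nonzero curl is a vortex.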